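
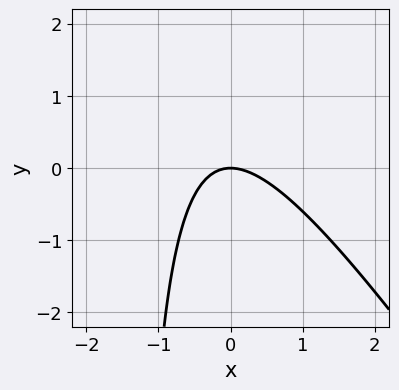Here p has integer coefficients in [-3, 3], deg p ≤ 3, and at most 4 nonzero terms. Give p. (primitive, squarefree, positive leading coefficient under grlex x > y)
(a) Degree: no degree-1 curve has this shape, so deg p = 2.
(b) Observable constraints: it crosses the x-axis at the gridline x = 0; it crosses the y-axis at the gridline y = 0.
(c) Matching integer coefficients to the picture gives p.

3*x^2 + 2*x*y + 3*y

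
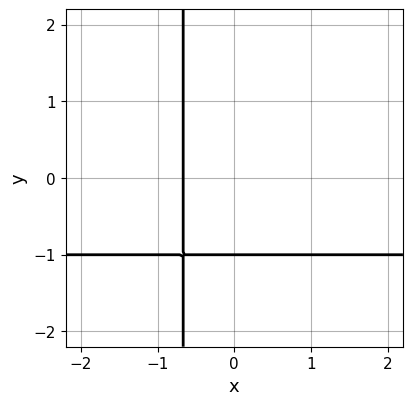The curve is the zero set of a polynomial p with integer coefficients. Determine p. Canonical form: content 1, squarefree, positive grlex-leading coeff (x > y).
3*x*y + 3*x + 2*y + 2

(a) Degree: no degree-1 curve has this shape, so deg p = 2.
(b) Checking where it meets the axes: one y-axis crossing is at y = -1.
(c) The integer polynomial consistent with all of this is the stated p.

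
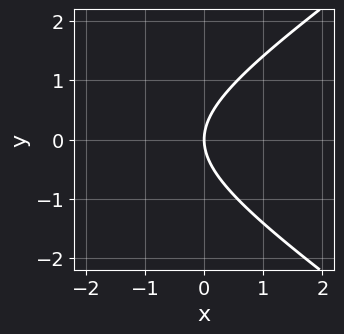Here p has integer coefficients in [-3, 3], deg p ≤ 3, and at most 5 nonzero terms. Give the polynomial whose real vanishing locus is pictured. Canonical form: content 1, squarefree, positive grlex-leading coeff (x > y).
(a) Degree: no degree-1 curve has this shape, so deg p = 2.
(b) Symmetries: mirror symmetry y ↦ −y ⇒ only even powers of y.
(c) Checking where it meets the axes: it crosses the x-axis at the gridline x = 0; it meets the y-axis at y = 0 (among the integer gridlines).
(d) The integer polynomial consistent with all of this is the stated p.

x^2 - 2*y^2 + 3*x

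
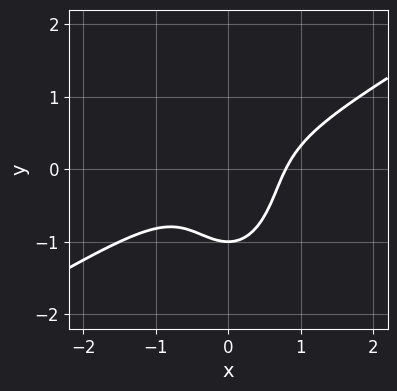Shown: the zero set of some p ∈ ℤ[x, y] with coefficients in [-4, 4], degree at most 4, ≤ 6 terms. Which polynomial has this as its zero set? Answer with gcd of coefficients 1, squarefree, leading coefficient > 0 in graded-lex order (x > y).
2*x^3 - 3*x^2*y - y^3 - 1

1. The degree is 3 — the shape is more complex than any degree-2 curve.
2. Reading off the gridlines: it crosses the y-axis at the gridline y = -1.
3. Assembling these constraints gives the stated polynomial.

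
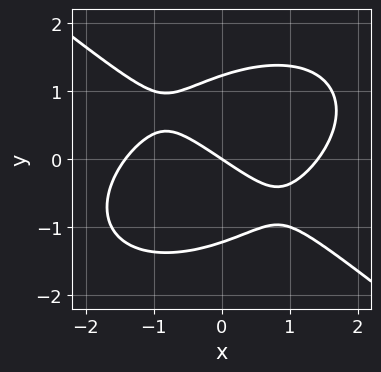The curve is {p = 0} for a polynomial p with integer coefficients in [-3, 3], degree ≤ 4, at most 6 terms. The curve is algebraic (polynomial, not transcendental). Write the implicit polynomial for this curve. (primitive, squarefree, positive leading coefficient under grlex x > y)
(a) The degree is 3 — a generic line meets the curve in up to 3 points.
(b) Reading off the gridlines: it crosses the y-axis at the gridline y = 0; one x-axis crossing is at x = 0.
(c) Putting this together gives p.

x^3 + 2*y^3 - 2*x - 3*y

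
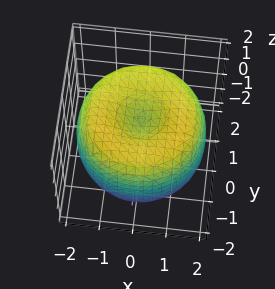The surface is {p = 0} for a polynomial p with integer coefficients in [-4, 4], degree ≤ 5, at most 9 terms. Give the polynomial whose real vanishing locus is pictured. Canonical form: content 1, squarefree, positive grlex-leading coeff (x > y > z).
x^4 + 2*x^2*y^2 + y^4 - 3*x^2 - 3*y^2 + 2*z^2 - 2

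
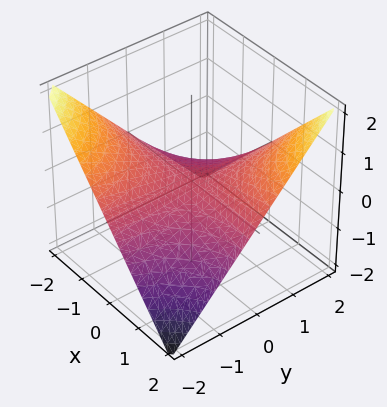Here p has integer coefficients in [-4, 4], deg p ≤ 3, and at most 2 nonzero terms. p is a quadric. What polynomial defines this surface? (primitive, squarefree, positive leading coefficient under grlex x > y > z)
x*y - 2*z

(a) The degree is 2 — a saddle surface; a quadric.
(b) From the visible intercepts: it crosses the z-axis at the gridline z = 0; the visible y-axis segment lies entirely on the surface; every point of the x-axis in the box is on the surface.
(c) Together with the visible shape, these determine p as stated.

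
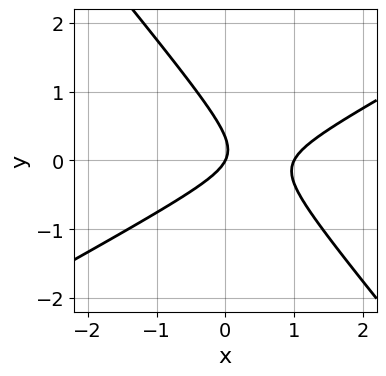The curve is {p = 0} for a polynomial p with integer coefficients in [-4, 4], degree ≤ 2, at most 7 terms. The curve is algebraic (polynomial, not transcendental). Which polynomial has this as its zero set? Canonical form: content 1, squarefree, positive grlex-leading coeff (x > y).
2*x^2 - 2*x*y - 3*y^2 - 2*x + y

First, deg p = 2. The shape is more complex than any degree-1 curve.
Next, from the axis intercepts and sections: one y-axis crossing is at y = 0; among the integer gridlines, it crosses the x-axis at x ∈ {0, 1}.
Finally, solving for integer coefficients yields p as stated.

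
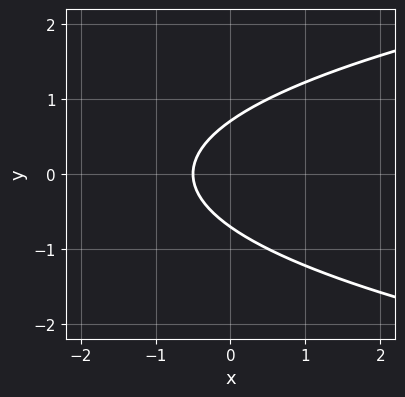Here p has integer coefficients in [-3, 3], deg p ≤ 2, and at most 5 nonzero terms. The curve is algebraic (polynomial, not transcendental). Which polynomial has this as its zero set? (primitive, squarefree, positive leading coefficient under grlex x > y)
deg p = 2. The shape is more complex than any degree-1 curve.
Symmetries: the y ↦ −y reflection is a symmetry, so y appears only in even powers.
Putting this together gives p.

2*y^2 - 2*x - 1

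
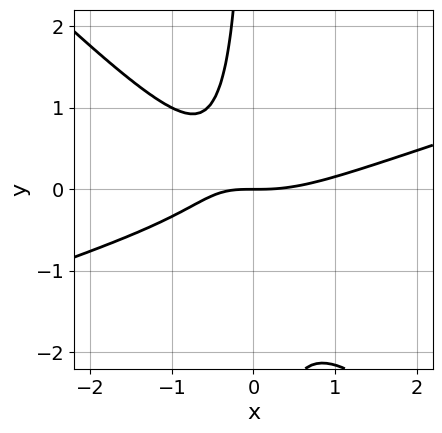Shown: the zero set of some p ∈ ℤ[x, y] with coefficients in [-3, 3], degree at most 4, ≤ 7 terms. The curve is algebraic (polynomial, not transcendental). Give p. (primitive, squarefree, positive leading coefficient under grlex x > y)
deg p = 3. No degree-2 curve has this shape.
Checking where it meets the axes: one y-axis crossing is at y = 0; it meets the x-axis at x = 0 (among the integer gridlines).
Fitting integer coefficients to these (and the overall shape) gives p.

x^3 - 2*x^2*y - 3*x*y^2 - 2*x*y - 2*y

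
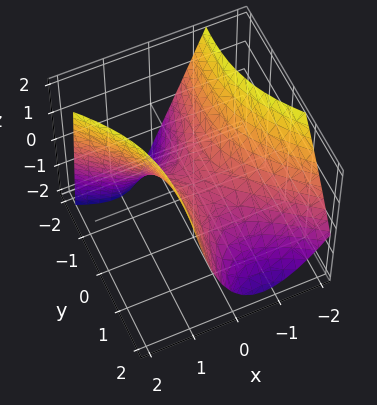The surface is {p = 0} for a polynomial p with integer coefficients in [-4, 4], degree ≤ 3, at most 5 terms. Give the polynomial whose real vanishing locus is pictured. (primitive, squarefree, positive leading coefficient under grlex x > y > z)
3*x^2 + 3*x*y + x*z - y^2 - 3*z

1. The degree is 2 — no degree-1 surface has this shape.
2. Observable constraints: it crosses the z-axis at the gridline z = 0; it crosses the x-axis at the gridline x = 0; one y-axis crossing is at y = 0.
3. Putting this together gives p.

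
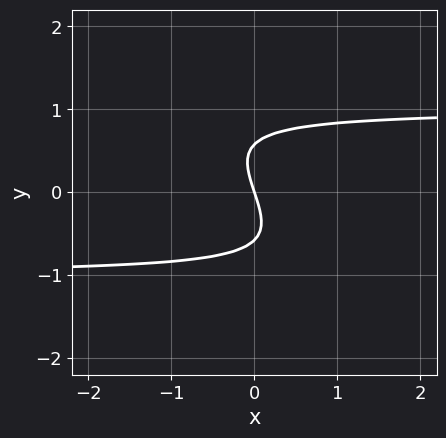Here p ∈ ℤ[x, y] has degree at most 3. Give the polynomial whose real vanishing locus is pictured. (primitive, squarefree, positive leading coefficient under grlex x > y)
3*x*y^2 + 3*y^3 - 3*x - y

1. deg p = 3.
2. Observable constraints: it crosses the y-axis at the gridline y = 0; it meets the x-axis at x = 0 (among the integer gridlines).
3. Putting this together gives p.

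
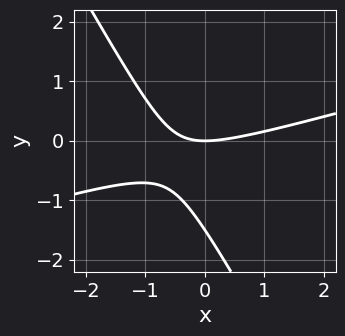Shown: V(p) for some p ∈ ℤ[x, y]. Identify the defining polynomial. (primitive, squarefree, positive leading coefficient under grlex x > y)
x^2 - 3*x*y - 2*y^2 - 3*y

Degree: the shape is more complex than any degree-1 curve, so deg p = 2.
Observable constraints: one x-axis crossing is at x = 0; one y-axis crossing is at y = 0.
These observations pin down the coefficients.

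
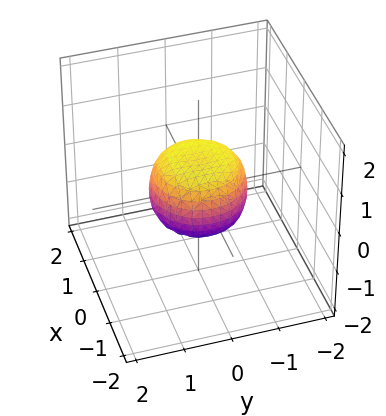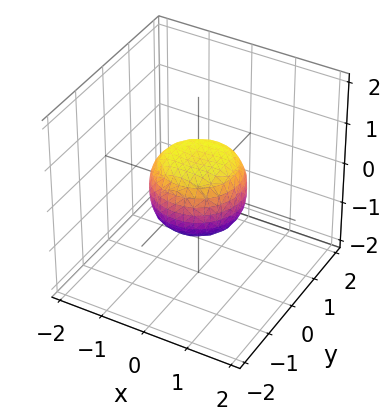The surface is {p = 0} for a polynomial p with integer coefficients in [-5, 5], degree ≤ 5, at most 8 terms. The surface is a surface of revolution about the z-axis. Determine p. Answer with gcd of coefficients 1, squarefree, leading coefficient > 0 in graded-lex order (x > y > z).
2*x^4 + 4*x^2*y^2 + 2*y^4 - x^2 - y^2 + 2*z^2 - 1

The degree is 4 — the shape is more complex than any degree-3 surface.
Symmetries: rotational symmetry about the z-axis ⇒ p depends on x, y only through x² + y².
From the axis intercepts and sections: a circular section at z = 0 has radius exactly 1; among the integer gridlines, it crosses the y-axis at y ∈ {-1, 1}; among the integer gridlines, it crosses the x-axis at x ∈ {-1, 1}.
Solving for integer coefficients yields p as stated.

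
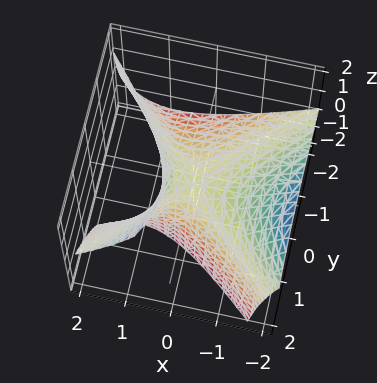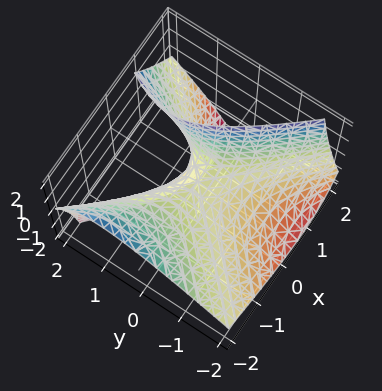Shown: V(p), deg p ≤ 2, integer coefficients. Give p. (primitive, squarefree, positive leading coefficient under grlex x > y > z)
Degree: the shape is more complex than any degree-1 surface, so deg p = 2.
Checking where it meets the axes: it crosses the x-axis at the gridline x = 0; it crosses the y-axis at the gridline y = 0; one z-axis crossing is at z = 0.
Together with the visible shape, these determine p as stated.

x^2 + x*z - y^2 + y*z - z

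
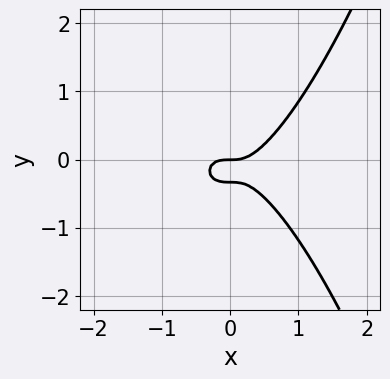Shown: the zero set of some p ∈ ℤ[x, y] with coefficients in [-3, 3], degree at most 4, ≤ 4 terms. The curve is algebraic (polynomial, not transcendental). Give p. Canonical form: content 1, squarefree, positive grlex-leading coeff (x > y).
1. The degree is 3 — the shape is more complex than any degree-2 curve.
2. From the axis intercepts and sections: one x-axis crossing is at x = 0; it meets the y-axis at y = 0 (among the integer gridlines).
3. Together with the visible shape, these determine p as stated.

3*x^3 - 3*y^2 - y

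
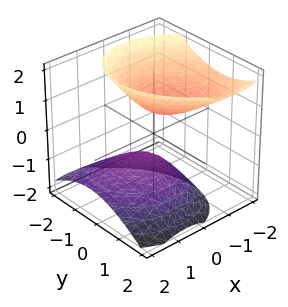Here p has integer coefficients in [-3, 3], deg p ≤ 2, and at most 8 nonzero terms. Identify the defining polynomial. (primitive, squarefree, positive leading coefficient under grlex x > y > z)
(a) There are 2 components.
(b) Degree: no degree-1 surface has this shape, so deg p = 2.
(c) From the axis intercepts and sections: the surface avoids every integer x-axis point in the box; the surface avoids every integer y-axis point in the box.
(d) Assembling these constraints gives the stated polynomial.

2*x^2 + x*y + 2*x*z + 2*y^2 - 2*z^2 + 1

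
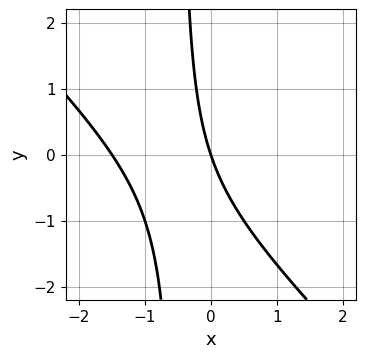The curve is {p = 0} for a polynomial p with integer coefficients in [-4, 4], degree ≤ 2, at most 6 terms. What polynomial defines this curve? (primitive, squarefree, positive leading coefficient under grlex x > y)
Degree: no degree-1 curve has this shape, so deg p = 2.
From the visible intercepts: it crosses the y-axis at the gridline y = 0; it crosses the x-axis at the gridline x = 0.
Solving for integer coefficients yields p as stated.

2*x^2 + 2*x*y + 3*x + y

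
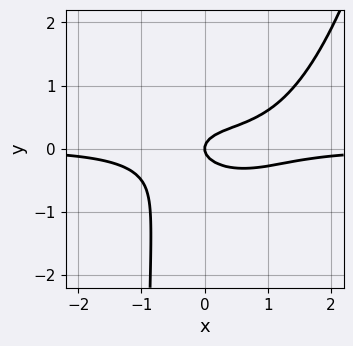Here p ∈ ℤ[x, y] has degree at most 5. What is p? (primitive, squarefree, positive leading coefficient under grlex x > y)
The degree is 4 — a generic line meets the curve in up to 4 points.
Checking where it meets the axes: one y-axis crossing is at y = 0; one x-axis crossing is at x = 0.
Solving for integer coefficients yields p as stated.

2*x^3*y - 3*x*y^2 - 3*y^2 + x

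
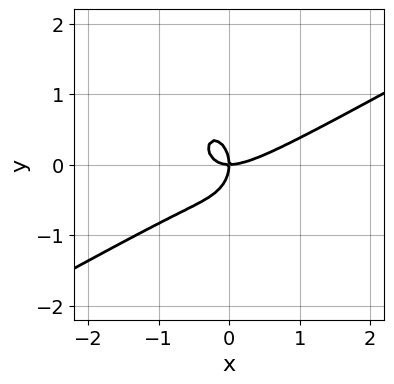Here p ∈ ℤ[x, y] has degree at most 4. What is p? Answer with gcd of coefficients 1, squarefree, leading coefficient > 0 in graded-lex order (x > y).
2*x^3 - 3*x^2*y - 2*y^3 - 2*x*y

(a) The degree is 3 — the shape is more complex than any degree-2 curve.
(b) Observable constraints: it meets the x-axis at x = 0 (among the integer gridlines); it crosses the y-axis at the gridline y = 0.
(c) These observations pin down the coefficients.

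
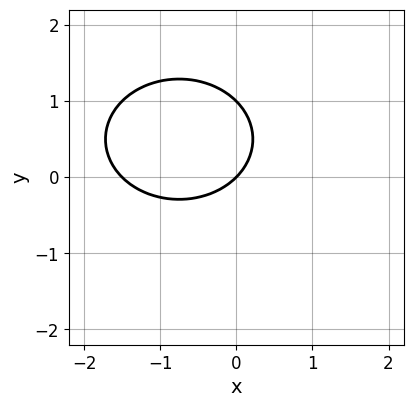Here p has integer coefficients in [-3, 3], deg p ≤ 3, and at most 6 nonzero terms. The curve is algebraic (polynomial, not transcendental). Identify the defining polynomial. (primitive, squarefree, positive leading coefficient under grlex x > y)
2*x^2 + 3*y^2 + 3*x - 3*y

First, degree: a generic line meets the curve in up to 2 points, so deg p = 2.
Next, checking where it meets the axes: among the integer gridlines, it crosses the y-axis at y ∈ {0, 1}; one x-axis crossing is at x = 0.
Finally, the integer polynomial consistent with all of this is the stated p.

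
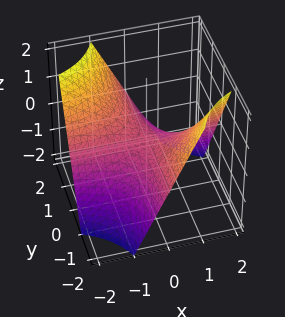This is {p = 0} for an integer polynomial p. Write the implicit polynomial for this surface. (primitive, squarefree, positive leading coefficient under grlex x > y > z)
deg p = 2. A hyperbolic paraboloid; a quadric.
Against the integer gridlines: it crosses the z-axis at the gridline z = 0; the visible y-axis segment lies entirely on the surface; the visible x-axis segment lies entirely on the surface.
Putting this together gives p.

x*y + z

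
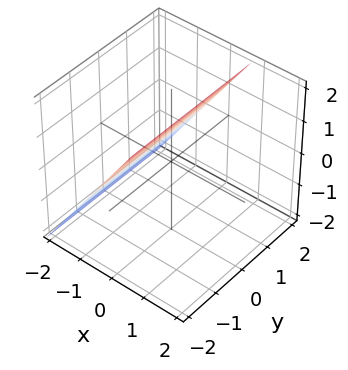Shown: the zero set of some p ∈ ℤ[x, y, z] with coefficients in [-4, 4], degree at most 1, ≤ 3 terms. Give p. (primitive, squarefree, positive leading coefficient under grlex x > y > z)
Degree: every cross-section is a straight line — this is a plane, so deg p = 1.
Against the integer gridlines: it meets the z-axis at z = 1 (among the integer gridlines); it misses every integer gridline on the y-axis.
Assembling these constraints gives the stated polynomial.

3*x - 2*z + 2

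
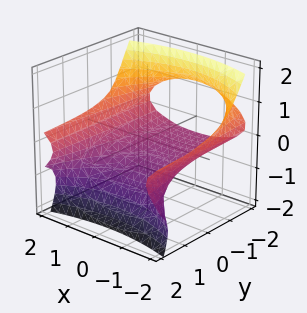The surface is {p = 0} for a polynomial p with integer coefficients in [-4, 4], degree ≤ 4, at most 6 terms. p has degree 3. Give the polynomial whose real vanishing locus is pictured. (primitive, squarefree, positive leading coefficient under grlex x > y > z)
Degree: the shape is more complex than any degree-2 surface, so deg p = 3.
Checking where it meets the axes: no y-intercept at any integer in the box.
The integer polynomial consistent with all of this is the stated p.

3*y*z^2 + 2*z^3 - x^2 + 2*z + 3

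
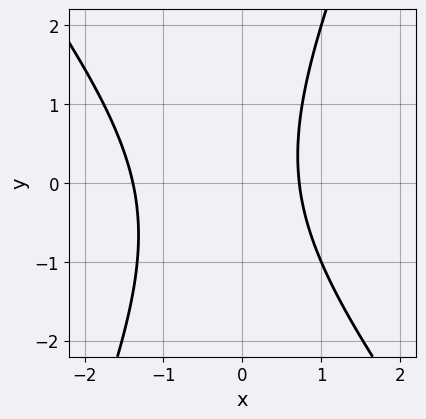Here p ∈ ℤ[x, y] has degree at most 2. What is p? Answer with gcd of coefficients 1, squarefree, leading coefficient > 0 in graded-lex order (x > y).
1. deg p = 2. No degree-1 curve has this shape.
2. Reading off the gridlines: the curve avoids every integer y-axis point in the box.
3. Assembling these constraints gives the stated polynomial.

3*x^2 + x*y - y^2 + 2*x - 3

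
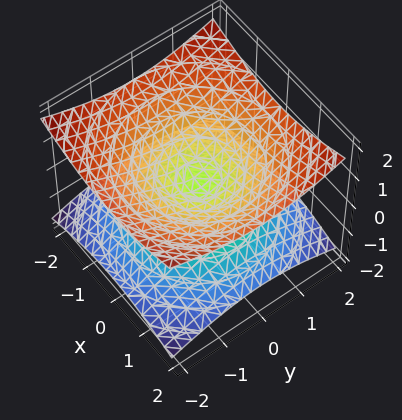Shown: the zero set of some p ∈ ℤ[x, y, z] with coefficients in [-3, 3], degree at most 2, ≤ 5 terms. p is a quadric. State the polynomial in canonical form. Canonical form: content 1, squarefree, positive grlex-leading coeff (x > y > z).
(a) deg p = 2.
(b) By symmetry, the z-axis is an axis of rotation, so x and y enter only as x² + y²; mirror symmetry z ↦ −z ⇒ only even powers of z.
(c) From the visible intercepts: a circular section at z = 1 has radius between 1 and 2; one y-axis crossing is at y = 0; one z-axis crossing is at z = 0.
(d) The integer polynomial consistent with all of this is the stated p.

x^2 + y^2 - 3*z^2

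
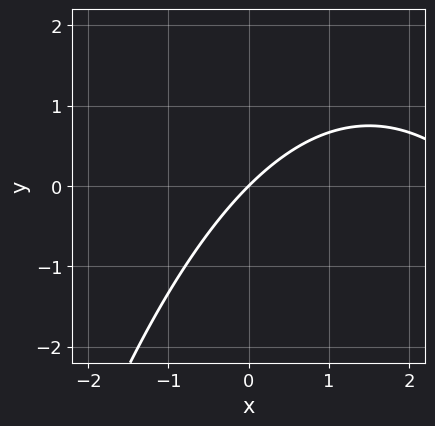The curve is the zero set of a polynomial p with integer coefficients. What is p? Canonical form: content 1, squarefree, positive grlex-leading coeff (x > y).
1. Degree: the shape is more complex than any degree-1 curve, so deg p = 2.
2. Reading off the gridlines: one x-axis crossing is at x = 0; it crosses the y-axis at the gridline y = 0.
3. Solving for integer coefficients yields p as stated.

x^2 - 3*x + 3*y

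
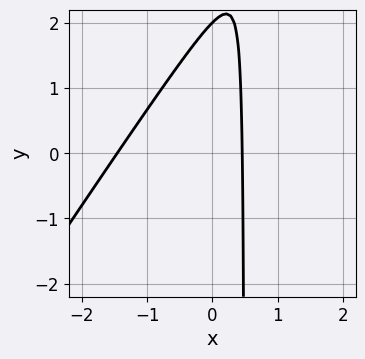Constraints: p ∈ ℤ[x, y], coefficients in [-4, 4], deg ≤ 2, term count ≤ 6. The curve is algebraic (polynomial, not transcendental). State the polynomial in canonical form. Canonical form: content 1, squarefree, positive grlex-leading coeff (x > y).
First, deg p = 2. The shape is more complex than any degree-1 curve.
Next, against the integer gridlines: it crosses the y-axis at the gridline y = 2.
Finally, the integer polynomial consistent with all of this is the stated p.

3*x^2 - 2*x*y + 3*x + y - 2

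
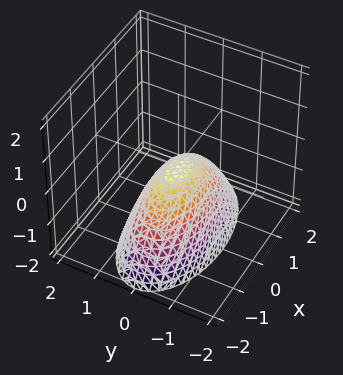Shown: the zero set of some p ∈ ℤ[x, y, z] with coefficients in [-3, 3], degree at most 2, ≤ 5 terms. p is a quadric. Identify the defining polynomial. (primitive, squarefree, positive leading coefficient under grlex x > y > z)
(a) The degree is 2 — a single bowl opening along one axis; a quadric.
(b) Symmetries: mirror symmetry y ↦ −y ⇒ only even powers of y; the x ↦ −x reflection is a symmetry, so x appears only in even powers.
(c) Against the integer gridlines: it meets the x-axis at x = 0 (among the integer gridlines); it meets the z-axis at z = 0 (among the integer gridlines).
(d) The integer polynomial consistent with all of this is the stated p.

x^2 + 3*y^2 + 2*z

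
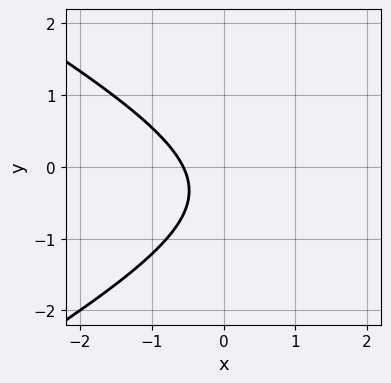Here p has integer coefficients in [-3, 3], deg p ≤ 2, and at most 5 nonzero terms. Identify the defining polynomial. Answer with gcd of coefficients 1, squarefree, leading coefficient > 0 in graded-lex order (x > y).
x^2 - 3*y^2 - 3*x - 2*y - 2

1. Degree: a generic line meets the curve in up to 2 points, so deg p = 2.
2. Checking where it meets the axes: the curve avoids every integer y-axis point in the box.
3. Putting this together gives p.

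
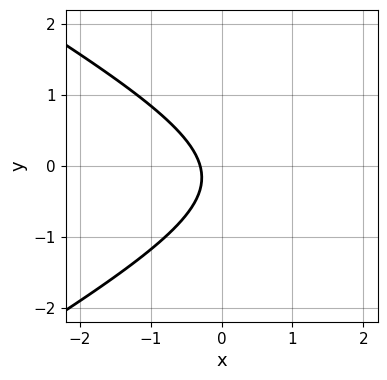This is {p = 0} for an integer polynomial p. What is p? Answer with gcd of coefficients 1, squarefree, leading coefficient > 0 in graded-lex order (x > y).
The degree is 2 — the shape is more complex than any degree-1 curve.
From the visible intercepts: the curve avoids every integer y-axis point in the box.
These observations pin down the coefficients.

x^2 - 3*y^2 - 3*x - y - 1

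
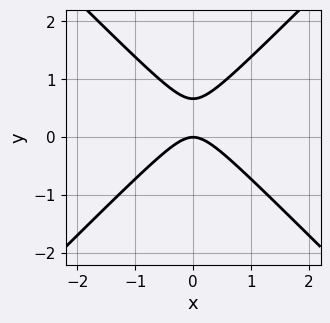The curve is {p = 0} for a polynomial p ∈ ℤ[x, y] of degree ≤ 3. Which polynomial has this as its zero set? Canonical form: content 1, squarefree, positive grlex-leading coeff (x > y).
1. deg p = 2. A generic line meets the curve in up to 2 points.
2. Symmetries: mirror symmetry x ↦ −x ⇒ only even powers of x.
3. Checking where it meets the axes: it crosses the x-axis at the gridline x = 0; it crosses the y-axis at the gridline y = 0.
4. Fitting integer coefficients to these (and the overall shape) gives p.

3*x^2 - 3*y^2 + 2*y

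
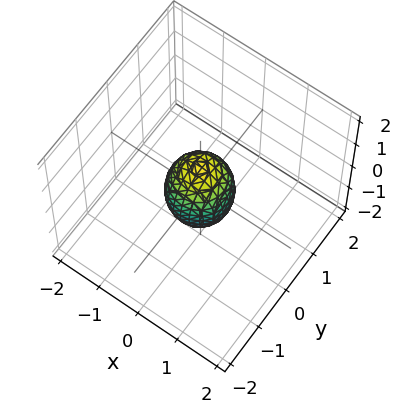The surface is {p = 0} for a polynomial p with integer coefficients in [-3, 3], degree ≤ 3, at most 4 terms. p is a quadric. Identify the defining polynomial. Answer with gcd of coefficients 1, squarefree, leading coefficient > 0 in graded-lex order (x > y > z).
2*x^2 + 2*y^2 + z^2 - 1

deg p = 2. A closed, bounded, convex surface; a quadric.
Symmetries: mirror symmetry z ↦ −z ⇒ only even powers of z; rotational symmetry about the z-axis ⇒ p depends on x, y only through x² + y².
Checking where it meets the axes: a circular section at z = 0 has radius between 0 and 1; among the integer gridlines, it crosses the z-axis at z ∈ {-1, 1}.
Matching integer coefficients to the picture gives p.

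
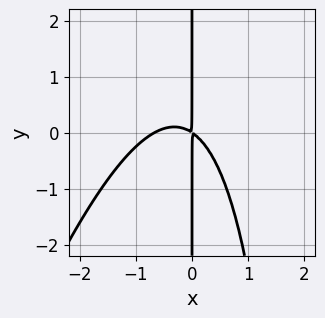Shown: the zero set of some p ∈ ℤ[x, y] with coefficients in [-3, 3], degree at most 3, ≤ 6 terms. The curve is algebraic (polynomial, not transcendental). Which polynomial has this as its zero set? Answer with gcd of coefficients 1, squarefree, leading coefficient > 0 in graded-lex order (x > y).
deg p = 3.
Reading off the gridlines: the visible y-axis segment lies entirely on the curve.
Matching integer coefficients to the picture gives p.

3*x^3 - x^2*y + 2*x^2 + 3*x*y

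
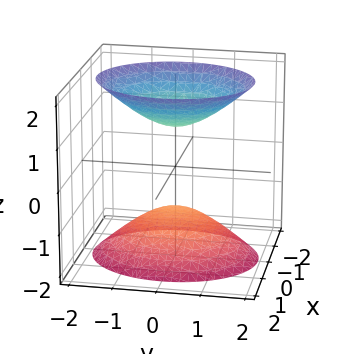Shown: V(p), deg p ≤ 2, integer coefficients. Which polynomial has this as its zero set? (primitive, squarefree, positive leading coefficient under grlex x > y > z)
3*x^2 + 2*y^2 - 2*z^2 + 2

1. There are 2 components. They look like related sheets of one shape, so recover p as a whole.
2. Degree: two separate bowl-shaped sheets opening away from each other; a quadric, so deg p = 2.
3. Symmetries: it's symmetric under z → −z, forcing even powers of z; the x ↦ −x reflection is a symmetry, so x appears only in even powers; it's symmetric under y → −y, forcing even powers of y.
4. From the axis intercepts and sections: the z-axis gridline crossings are at z ∈ {-1, 1}; the surface avoids every integer y-axis point in the box; the surface avoids every integer x-axis point in the box.
5. Together with the visible shape, these determine p as stated.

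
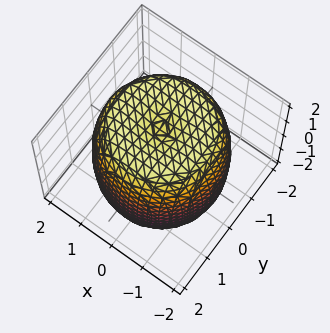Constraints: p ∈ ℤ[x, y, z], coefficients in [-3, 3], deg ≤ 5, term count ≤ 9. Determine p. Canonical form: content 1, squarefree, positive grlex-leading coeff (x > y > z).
Degree: the shape is more complex than any degree-3 surface, so deg p = 4.
By symmetry, the surface is invariant under rotation about z: p = q(x² + y², z).
Reading off the gridlines: a circular section at z = 1 has radius between 1 and 2.
Solving for integer coefficients yields p as stated.

x^4 + 2*x^2*y^2 + y^4 - 2*x^2 - 2*y^2 + z^2 - 3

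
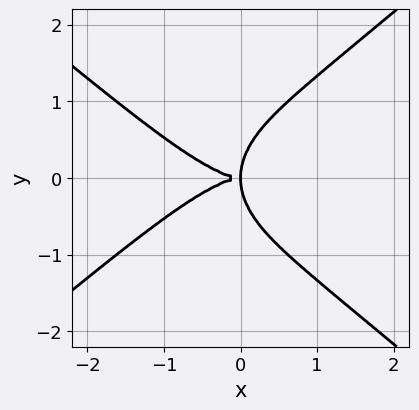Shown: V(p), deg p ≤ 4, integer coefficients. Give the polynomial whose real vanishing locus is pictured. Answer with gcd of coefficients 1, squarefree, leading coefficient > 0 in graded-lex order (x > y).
(a) The degree is 4 — a generic line meets the curve in up to 4 points.
(b) Symmetries: it's symmetric under y → −y, forcing even powers of y.
(c) Against the integer gridlines: one x-axis crossing is at x = 0; it crosses the y-axis at the gridline y = 0.
(d) The integer polynomial consistent with all of this is the stated p.

x^4 - 2*y^4 + 3*x*y^2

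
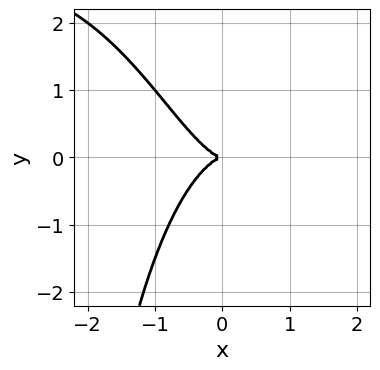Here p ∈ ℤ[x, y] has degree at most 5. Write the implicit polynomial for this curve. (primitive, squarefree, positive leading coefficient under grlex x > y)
x^3*y - 3*x^3 - 2*y^2

deg p = 4. The shape is more complex than any degree-3 curve.
Checking where it meets the axes: it meets the x-axis at x = 0 (among the integer gridlines); it meets the y-axis at y = 0 (among the integer gridlines).
Assembling these constraints gives the stated polynomial.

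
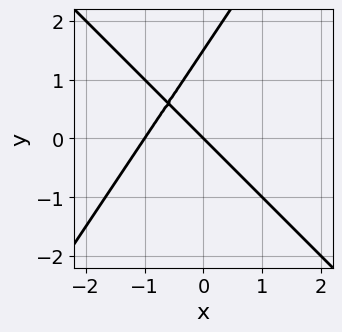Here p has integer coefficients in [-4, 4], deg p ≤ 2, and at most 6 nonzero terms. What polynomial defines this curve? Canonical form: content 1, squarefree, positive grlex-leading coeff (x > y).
3*x^2 + x*y - 2*y^2 + 3*x + 3*y

Degree: a generic line meets the curve in up to 2 points, so deg p = 2.
Against the integer gridlines: the x-axis gridline crossings are at x ∈ {-1, 0}; it meets the y-axis at y = 0 (among the integer gridlines).
Fitting integer coefficients to these (and the overall shape) gives p.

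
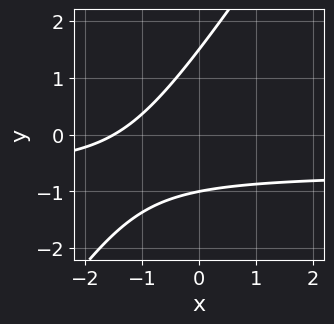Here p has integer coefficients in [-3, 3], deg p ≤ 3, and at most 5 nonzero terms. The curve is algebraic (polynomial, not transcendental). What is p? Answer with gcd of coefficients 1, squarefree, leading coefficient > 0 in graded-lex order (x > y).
3*x*y - 2*y^2 + 2*x + y + 3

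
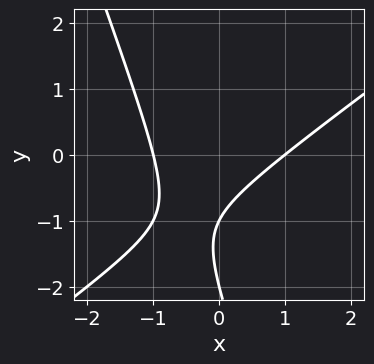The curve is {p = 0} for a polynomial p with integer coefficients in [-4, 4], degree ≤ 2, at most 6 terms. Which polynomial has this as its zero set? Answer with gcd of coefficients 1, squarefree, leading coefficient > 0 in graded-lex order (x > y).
2*x^2 - 2*x*y - y^2 - 3*y - 2

1. Degree: the shape is more complex than any degree-1 curve, so deg p = 2.
2. From the visible intercepts: the x-axis gridline crossings are at x ∈ {-1, 1}; the y-axis gridline crossings are at y ∈ {-2, -1}.
3. Assembling these constraints gives the stated polynomial.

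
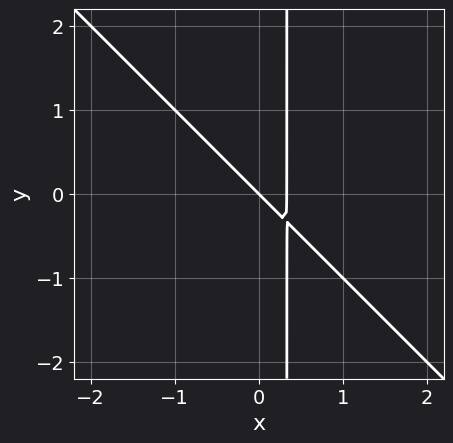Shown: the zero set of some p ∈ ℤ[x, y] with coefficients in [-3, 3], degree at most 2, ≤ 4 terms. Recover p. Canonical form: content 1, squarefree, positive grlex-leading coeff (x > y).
3*x^2 + 3*x*y - x - y

The degree is 2 — no degree-1 curve has this shape.
From the visible intercepts: it crosses the x-axis at the gridline x = 0; it crosses the y-axis at the gridline y = 0.
Together with the visible shape, these determine p as stated.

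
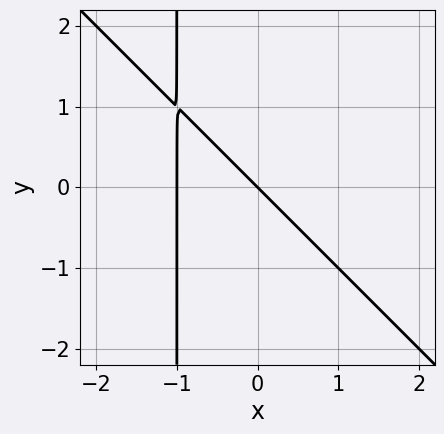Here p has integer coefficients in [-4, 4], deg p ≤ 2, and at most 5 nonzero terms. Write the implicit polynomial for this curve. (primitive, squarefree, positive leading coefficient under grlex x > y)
x^2 + x*y + x + y

deg p = 2. No degree-1 curve has this shape.
From the axis intercepts and sections: it meets the y-axis at y = 0 (among the integer gridlines); among the integer gridlines, it crosses the x-axis at x ∈ {-1, 0}.
Matching integer coefficients to the picture gives p.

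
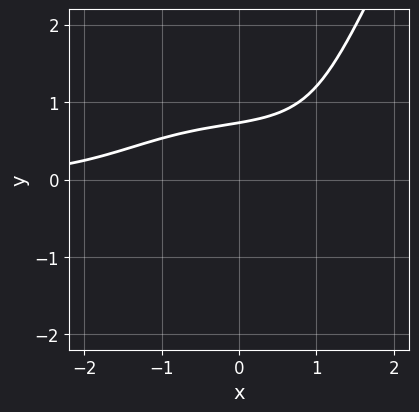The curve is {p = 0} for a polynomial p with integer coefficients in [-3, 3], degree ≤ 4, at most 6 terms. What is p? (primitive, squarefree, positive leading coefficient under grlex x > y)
x^3*y + 2*x*y^2 - 2*y^3 - 3*y + 3

First, the degree is 4 — a generic line meets the curve in up to 4 points.
Then, against the integer gridlines: no x-intercept at any integer in the box.
Finally, fitting integer coefficients to these (and the overall shape) gives p.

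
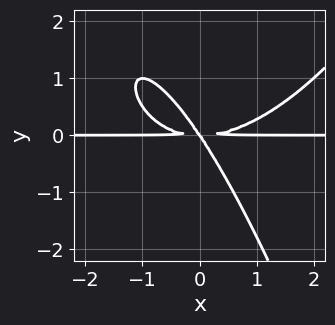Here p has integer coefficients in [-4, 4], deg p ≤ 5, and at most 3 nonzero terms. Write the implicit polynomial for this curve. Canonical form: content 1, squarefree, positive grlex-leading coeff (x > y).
First, the degree is 4 — the shape is more complex than any degree-3 curve.
Next, observable constraints: it meets the y-axis at y = 0 (among the integer gridlines); every point of the x-axis in the box is on the curve.
Finally, together with the visible shape, these determine p as stated.

x^3*y - 3*x*y^2 - 2*y^3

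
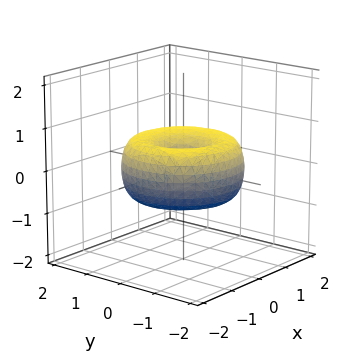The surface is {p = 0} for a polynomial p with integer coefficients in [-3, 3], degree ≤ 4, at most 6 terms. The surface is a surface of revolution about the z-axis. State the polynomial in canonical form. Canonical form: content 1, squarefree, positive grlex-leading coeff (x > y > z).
x^4 + 2*x^2*y^2 + y^4 - 2*x^2 - 2*y^2 + 2*z^2

(a) deg p = 4.
(b) Symmetries: every cross-section ⟂ z is a circle, so x, y appear only via x² + y².
(c) From the visible intercepts: a circular section at z = 0 has radius between 1 and 2; it meets the y-axis at y = 0 (among the integer gridlines); one x-axis crossing is at x = 0.
(d) Together with the visible shape, these determine p as stated.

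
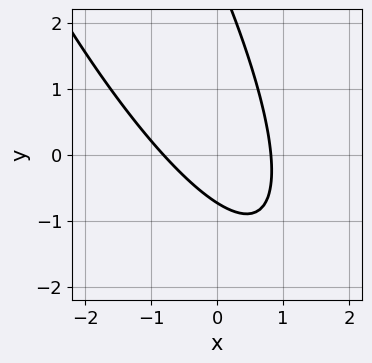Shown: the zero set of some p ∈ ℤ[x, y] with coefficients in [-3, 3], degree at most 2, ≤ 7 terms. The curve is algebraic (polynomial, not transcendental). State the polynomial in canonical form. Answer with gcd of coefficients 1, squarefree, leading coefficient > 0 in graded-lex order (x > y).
(a) deg p = 2.
(b) Putting this together gives p.

3*x^2 + 3*x*y + y^2 - 2*y - 2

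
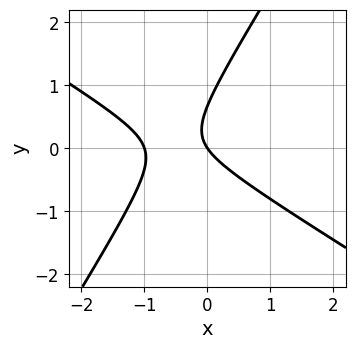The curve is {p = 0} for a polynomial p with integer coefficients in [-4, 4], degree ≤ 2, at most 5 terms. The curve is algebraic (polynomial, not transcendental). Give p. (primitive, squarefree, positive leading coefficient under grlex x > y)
3*x^2 + 3*x*y - 3*y^2 + 3*x + 2*y

1. Degree: a generic line meets the curve in up to 2 points, so deg p = 2.
2. Against the integer gridlines: the x-axis gridline crossings are at x ∈ {-1, 0}; one y-axis crossing is at y = 0.
3. These observations pin down the coefficients.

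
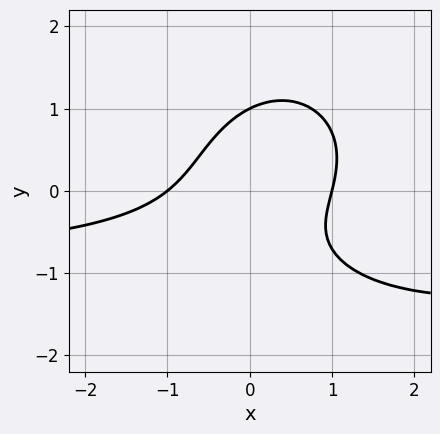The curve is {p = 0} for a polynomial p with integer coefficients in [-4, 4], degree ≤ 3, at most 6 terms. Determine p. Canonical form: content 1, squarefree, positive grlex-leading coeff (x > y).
1. deg p = 3. The shape is more complex than any degree-2 curve.
2. From the visible intercepts: the x-axis gridline crossings are at x ∈ {-1, 1}; it crosses the y-axis at the gridline y = 1.
3. Matching integer coefficients to the picture gives p.

2*x^2*y + 2*y^3 + 2*x^2 - 3*x*y - 2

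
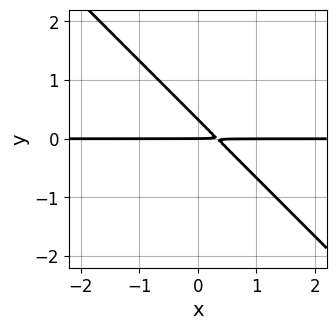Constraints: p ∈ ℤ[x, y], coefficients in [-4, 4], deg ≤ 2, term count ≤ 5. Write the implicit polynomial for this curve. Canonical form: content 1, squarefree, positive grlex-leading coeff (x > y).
3*x*y + 3*y^2 - y

(a) Degree: no degree-1 curve has this shape, so deg p = 2.
(b) Checking where it meets the axes: the visible x-axis segment lies entirely on the curve; one y-axis crossing is at y = 0.
(c) Putting this together gives p.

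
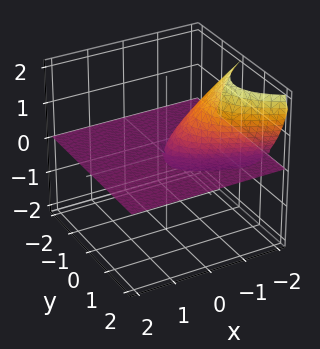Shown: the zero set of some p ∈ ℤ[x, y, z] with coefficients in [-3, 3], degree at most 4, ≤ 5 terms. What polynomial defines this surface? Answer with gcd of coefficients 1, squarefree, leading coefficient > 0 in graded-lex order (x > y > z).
x*z^2 + 3*y^2*z - 3*y*z^2 + 2*z^3 + 2*x*z

1. deg p = 3.
2. Reading off the gridlines: it crosses the z-axis at the gridline z = 0; the visible x-axis segment lies entirely on the surface; the visible y-axis segment lies entirely on the surface.
3. These observations pin down the coefficients.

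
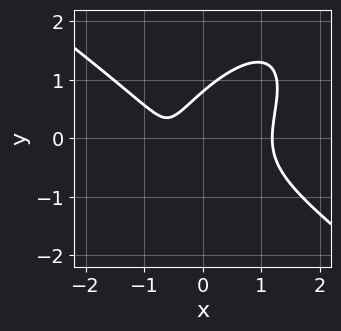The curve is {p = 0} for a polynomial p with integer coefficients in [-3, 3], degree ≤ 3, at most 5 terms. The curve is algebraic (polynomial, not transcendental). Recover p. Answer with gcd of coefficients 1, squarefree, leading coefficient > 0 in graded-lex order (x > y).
2*x^3 - 2*x*y^2 + 2*y^3 - 2*x - 1

(a) The degree is 3 — the shape is more complex than any degree-2 curve.
(b) Solving for integer coefficients yields p as stated.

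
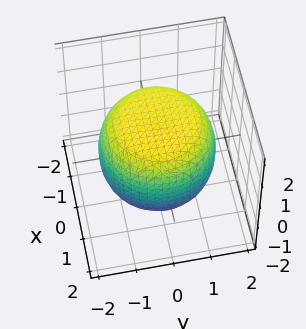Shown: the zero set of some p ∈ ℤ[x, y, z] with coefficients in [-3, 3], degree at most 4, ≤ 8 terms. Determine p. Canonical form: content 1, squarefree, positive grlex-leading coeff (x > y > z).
(a) Degree: no degree-3 surface has this shape, so deg p = 4.
(b) Symmetry: the z-axis is an axis of rotation, so x and y enter only as x² + y².
(c) Checking where it meets the axes: a circular section at z = 1 has radius between 1 and 2.
(d) Together with the visible shape, these determine p as stated.

x^4 + 2*x^2*y^2 + y^4 - x^2 - y^2 + 2*z^2 - 3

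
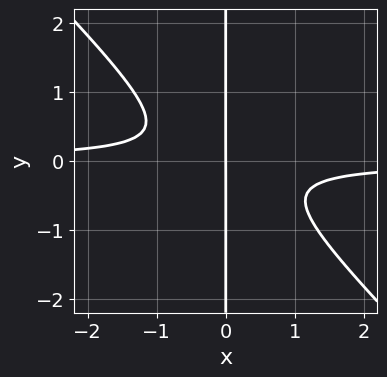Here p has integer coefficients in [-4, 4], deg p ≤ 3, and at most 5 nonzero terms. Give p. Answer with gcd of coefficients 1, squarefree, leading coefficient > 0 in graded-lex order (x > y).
3*x^2*y + 3*x*y^2 + x

The degree is 3 — no degree-2 curve has this shape.
Against the integer gridlines: every point of the y-axis in the box is on the curve; it crosses the x-axis at the gridline x = 0.
Putting this together gives p.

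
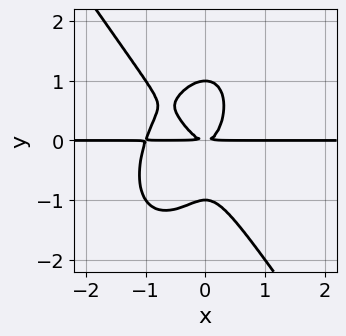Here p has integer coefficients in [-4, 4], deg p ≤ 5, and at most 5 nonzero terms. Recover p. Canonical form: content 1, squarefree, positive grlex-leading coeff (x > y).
3*x^3*y + y^4 + 3*x^2*y - y^2

First, degree: no degree-3 curve has this shape, so deg p = 4.
Then, reading off the gridlines: every point of the x-axis in the box is on the curve; the y-axis gridline crossings are at y ∈ {-1, 1}.
Finally, fitting integer coefficients to these (and the overall shape) gives p.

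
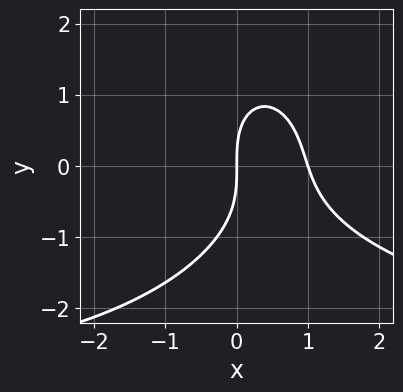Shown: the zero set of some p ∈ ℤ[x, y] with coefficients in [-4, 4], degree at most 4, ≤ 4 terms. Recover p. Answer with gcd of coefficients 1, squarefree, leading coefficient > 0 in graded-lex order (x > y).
x^2*y + y^3 + 3*x^2 - 3*x

First, the degree is 3 — no degree-2 curve has this shape.
Then, checking where it meets the axes: among the integer gridlines, it crosses the x-axis at x ∈ {0, 1}; one y-axis crossing is at y = 0.
Finally, putting this together gives p.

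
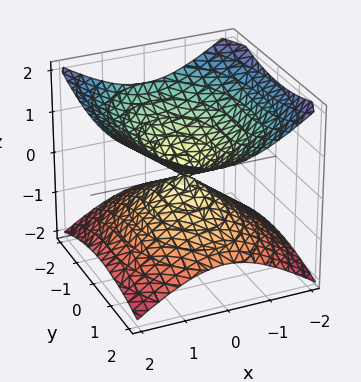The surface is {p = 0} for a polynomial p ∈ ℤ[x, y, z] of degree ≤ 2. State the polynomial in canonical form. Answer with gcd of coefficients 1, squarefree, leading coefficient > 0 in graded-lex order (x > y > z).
Degree: two nappes meeting at a single point; a quadric, so deg p = 2.
Symmetries: mirror symmetry z ↦ −z ⇒ only even powers of z; mirror symmetry y ↦ −y ⇒ only even powers of y; the x ↦ −x reflection is a symmetry, so x appears only in even powers.
Checking where it meets the axes: it crosses the y-axis at the gridline y = 0; one x-axis crossing is at x = 0; one z-axis crossing is at z = 0.
Matching integer coefficients to the picture gives p.

2*x^2 + y^2 - 3*z^2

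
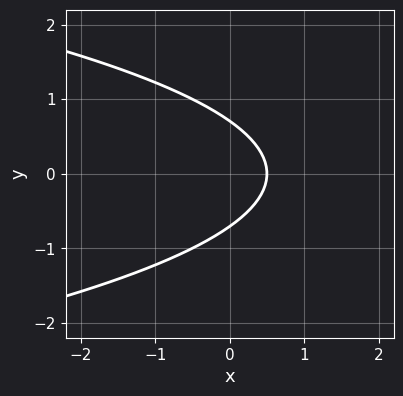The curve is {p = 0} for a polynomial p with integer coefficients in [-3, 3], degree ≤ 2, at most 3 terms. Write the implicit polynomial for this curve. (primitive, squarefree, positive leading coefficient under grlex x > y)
2*y^2 + 2*x - 1

deg p = 2.
Symmetries: the y ↦ −y reflection is a symmetry, so y appears only in even powers.
Matching integer coefficients to the picture gives p.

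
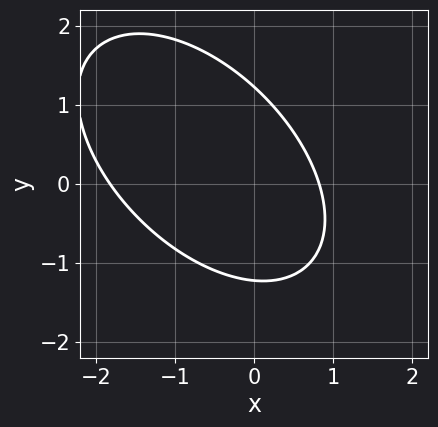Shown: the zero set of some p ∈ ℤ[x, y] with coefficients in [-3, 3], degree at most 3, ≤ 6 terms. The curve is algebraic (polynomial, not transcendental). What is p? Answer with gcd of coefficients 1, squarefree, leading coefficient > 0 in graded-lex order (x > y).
deg p = 2.
Putting this together gives p.

2*x^2 + 2*x*y + 2*y^2 + 2*x - 3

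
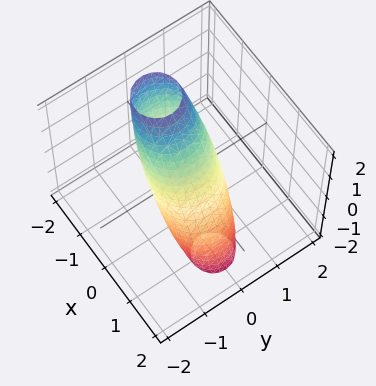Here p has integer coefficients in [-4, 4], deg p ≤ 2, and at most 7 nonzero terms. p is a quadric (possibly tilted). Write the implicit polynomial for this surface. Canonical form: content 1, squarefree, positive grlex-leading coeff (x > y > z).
1. Degree: no degree-1 surface has this shape, so deg p = 2.
2. The integer polynomial consistent with all of this is the stated p.

3*x^2 + 3*x*z + 3*y^2 + z^2 - 2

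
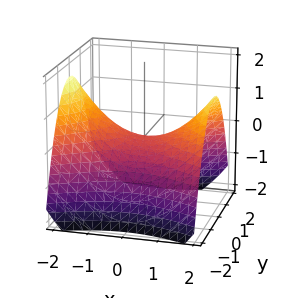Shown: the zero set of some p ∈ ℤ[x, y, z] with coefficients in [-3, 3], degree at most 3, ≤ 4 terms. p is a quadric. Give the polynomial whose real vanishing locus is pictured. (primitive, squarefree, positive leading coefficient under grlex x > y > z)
x^2 - 2*y^2 - 3*z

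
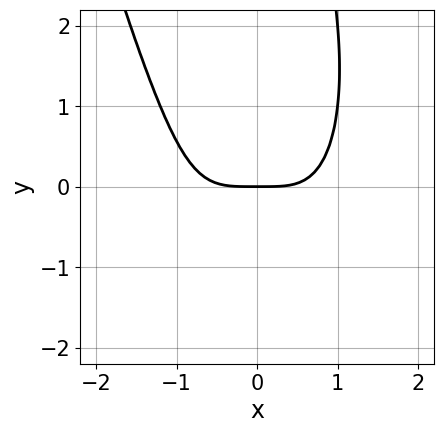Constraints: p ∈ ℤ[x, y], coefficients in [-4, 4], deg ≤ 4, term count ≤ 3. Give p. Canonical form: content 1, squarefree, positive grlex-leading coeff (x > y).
2*x^4 + x*y^2 - 3*y

First, the degree is 4 — no degree-3 curve has this shape.
Then, from the visible intercepts: it meets the x-axis at x = 0 (among the integer gridlines); it meets the y-axis at y = 0 (among the integer gridlines).
Finally, together with the visible shape, these determine p as stated.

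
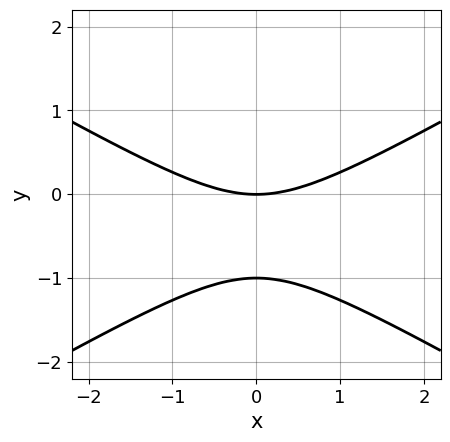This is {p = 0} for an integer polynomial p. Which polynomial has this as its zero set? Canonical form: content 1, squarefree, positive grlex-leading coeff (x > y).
x^2 - 3*y^2 - 3*y

First, the degree is 2 — no degree-1 curve has this shape.
Next, symmetries: the x ↦ −x reflection is a symmetry, so x appears only in even powers.
Next, from the axis intercepts and sections: the y-axis gridline crossings are at y ∈ {-1, 0}; it meets the x-axis at x = 0 (among the integer gridlines).
Finally, assembling these constraints gives the stated polynomial.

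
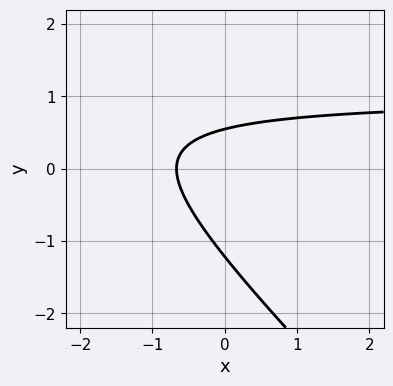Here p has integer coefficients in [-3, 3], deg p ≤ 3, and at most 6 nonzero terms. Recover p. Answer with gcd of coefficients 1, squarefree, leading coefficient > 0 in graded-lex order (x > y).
3*x*y + 3*y^2 - 3*x + 2*y - 2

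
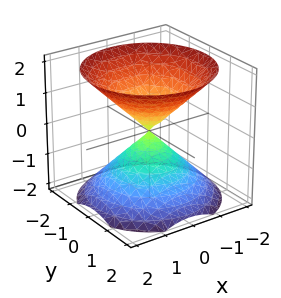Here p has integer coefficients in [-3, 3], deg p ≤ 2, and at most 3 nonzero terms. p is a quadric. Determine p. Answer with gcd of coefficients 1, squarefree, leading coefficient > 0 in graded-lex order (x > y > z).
x^2 + y^2 - z^2

(a) I count 2 distinct pieces. They look like related sheets of one shape, so recover p as a whole.
(b) The degree is 2 — two nappes meeting at a single point; a quadric.
(c) Symmetry: the surface is invariant under rotation about z: p = q(x² + y², z); mirror symmetry z ↦ −z ⇒ only even powers of z.
(d) From the axis intercepts and sections: it crosses the z-axis at the gridline z = 0; one y-axis crossing is at y = 0; it crosses the x-axis at the gridline x = 0.
(e) Assembling these constraints gives the stated polynomial.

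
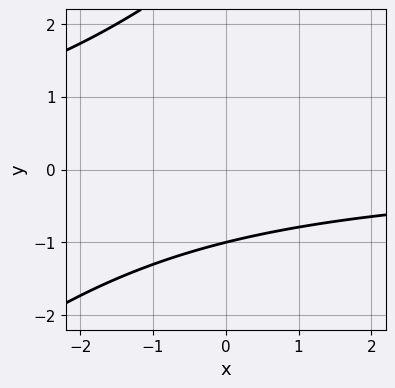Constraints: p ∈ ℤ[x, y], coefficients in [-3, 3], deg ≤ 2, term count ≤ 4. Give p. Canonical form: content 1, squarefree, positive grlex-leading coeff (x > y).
x*y - y^2 + 2*y + 3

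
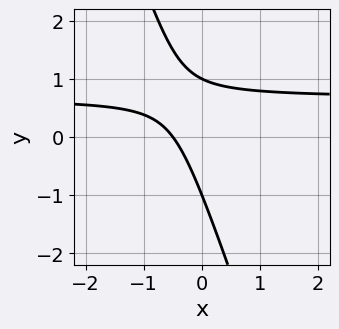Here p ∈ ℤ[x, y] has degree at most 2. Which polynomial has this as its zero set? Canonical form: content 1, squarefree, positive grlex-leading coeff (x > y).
(a) deg p = 2. A generic line meets the curve in up to 2 points.
(b) Checking where it meets the axes: the y-axis gridline crossings are at y ∈ {-1, 1}.
(c) Fitting integer coefficients to these (and the overall shape) gives p.

3*x*y + y^2 - 2*x - 1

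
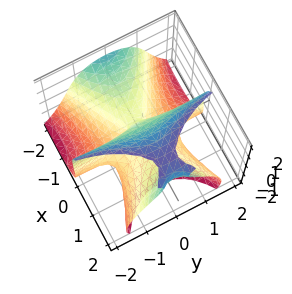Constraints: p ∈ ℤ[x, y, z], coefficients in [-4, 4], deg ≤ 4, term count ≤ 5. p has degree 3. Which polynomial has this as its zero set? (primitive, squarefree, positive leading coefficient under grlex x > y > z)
x^3 - 3*x*y^2 + z^3 - 3*x*z - z

The degree is 3 — no degree-2 surface has this shape.
Observable constraints: it crosses the x-axis at the gridline x = 0; among the integer gridlines, it crosses the z-axis at z ∈ {-1, 0, 1}; the visible y-axis segment lies entirely on the surface.
Together with the visible shape, these determine p as stated.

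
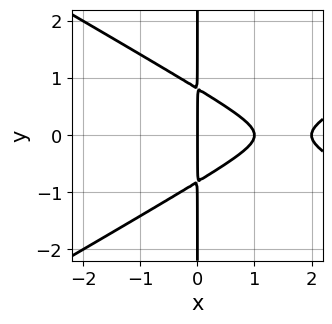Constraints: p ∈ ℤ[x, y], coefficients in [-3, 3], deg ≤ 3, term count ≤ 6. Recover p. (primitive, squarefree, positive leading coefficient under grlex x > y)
x^3 - 3*x*y^2 - 3*x^2 + 2*x

1. The degree is 3 — the shape is more complex than any degree-2 curve.
2. Symmetries: it's symmetric under y → −y, forcing even powers of y.
3. Checking where it meets the axes: the visible y-axis segment lies entirely on the curve; among the integer gridlines, it crosses the x-axis at x ∈ {0, 1, 2}.
4. These observations pin down the coefficients.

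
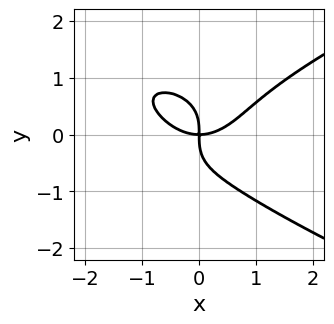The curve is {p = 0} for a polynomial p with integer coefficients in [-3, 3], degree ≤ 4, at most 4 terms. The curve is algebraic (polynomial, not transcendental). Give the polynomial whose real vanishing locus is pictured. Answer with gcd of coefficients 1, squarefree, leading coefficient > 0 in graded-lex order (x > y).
deg p = 4. No degree-3 curve has this shape.
Reading off the gridlines: it crosses the y-axis at the gridline y = 0; it meets the x-axis at x = 0 (among the integer gridlines).
Assembling these constraints gives the stated polynomial.

3*y^4 - 2*x^3 + 3*x*y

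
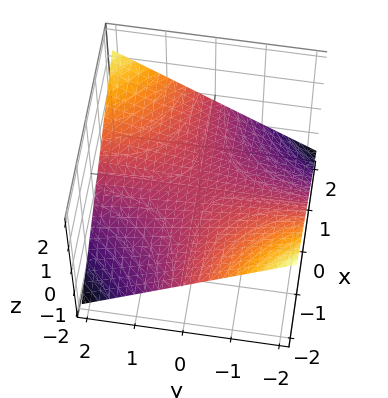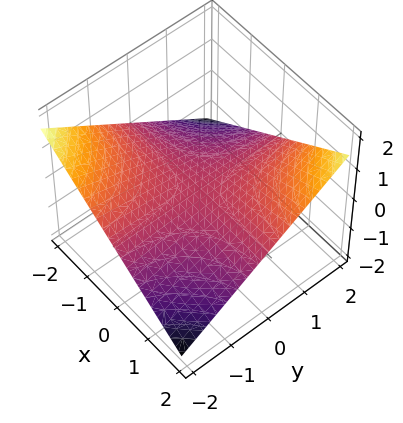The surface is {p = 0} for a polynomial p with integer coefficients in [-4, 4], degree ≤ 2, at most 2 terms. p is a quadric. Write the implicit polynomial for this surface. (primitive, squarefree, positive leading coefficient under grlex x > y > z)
x*y - 3*z

(a) deg p = 2.
(b) From the visible intercepts: the visible y-axis segment lies entirely on the surface; every point of the x-axis in the box is on the surface; it crosses the z-axis at the gridline z = 0.
(c) Putting this together gives p.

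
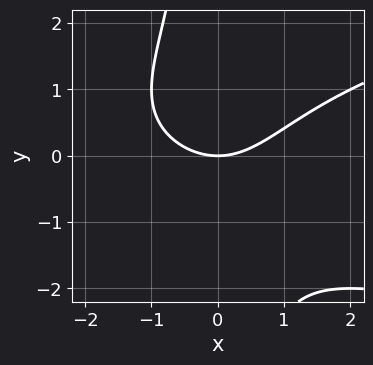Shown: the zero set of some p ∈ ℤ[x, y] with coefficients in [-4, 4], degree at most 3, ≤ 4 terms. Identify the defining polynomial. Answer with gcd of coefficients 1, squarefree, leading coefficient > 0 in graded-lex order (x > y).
x*y^2 - x^2 + 2*y

(a) The degree is 3 — a generic line meets the curve in up to 3 points.
(b) Against the integer gridlines: one y-axis crossing is at y = 0; one x-axis crossing is at x = 0.
(c) Fitting integer coefficients to these (and the overall shape) gives p.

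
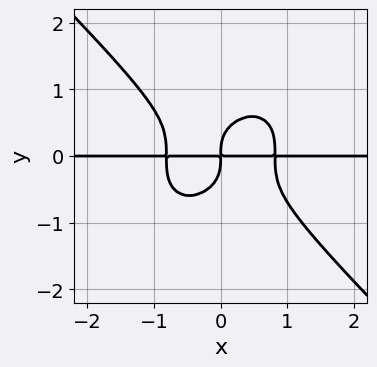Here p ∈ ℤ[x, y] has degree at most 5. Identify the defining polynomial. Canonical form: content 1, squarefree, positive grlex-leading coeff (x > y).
The degree is 4 — no degree-3 curve has this shape.
Reading off the gridlines: every point of the x-axis in the box is on the curve.
Together with the visible shape, these determine p as stated.

3*x^3*y + 3*y^4 - 2*x*y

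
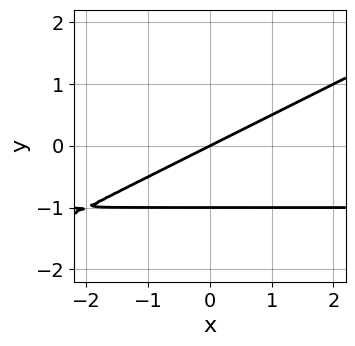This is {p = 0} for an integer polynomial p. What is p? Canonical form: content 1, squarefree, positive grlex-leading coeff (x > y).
x*y - 2*y^2 + x - 2*y

First, deg p = 2.
Then, against the integer gridlines: among the integer gridlines, it crosses the y-axis at y ∈ {-1, 0}; it crosses the x-axis at the gridline x = 0.
Finally, fitting integer coefficients to these (and the overall shape) gives p.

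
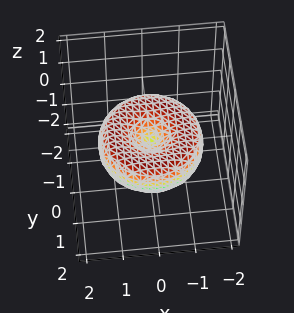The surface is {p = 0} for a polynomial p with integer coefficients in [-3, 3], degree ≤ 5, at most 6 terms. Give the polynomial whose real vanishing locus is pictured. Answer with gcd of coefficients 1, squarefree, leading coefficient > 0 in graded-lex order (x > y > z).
x^4 + 2*x^2*y^2 + y^4 - 2*x^2 - 2*y^2 + 3*z^2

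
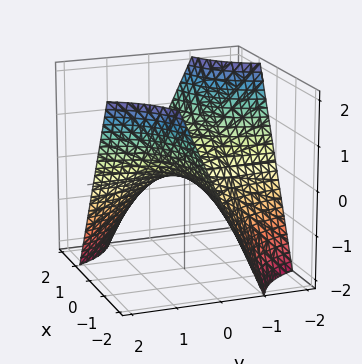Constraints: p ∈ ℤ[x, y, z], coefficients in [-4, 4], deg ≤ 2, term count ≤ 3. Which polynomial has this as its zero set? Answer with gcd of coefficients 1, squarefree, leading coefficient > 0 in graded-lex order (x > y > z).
1. deg p = 2.
2. Against the integer gridlines: the visible y-axis segment lies entirely on the surface; it crosses the z-axis at the gridline z = 0.
3. These observations pin down the coefficients.

x*y + z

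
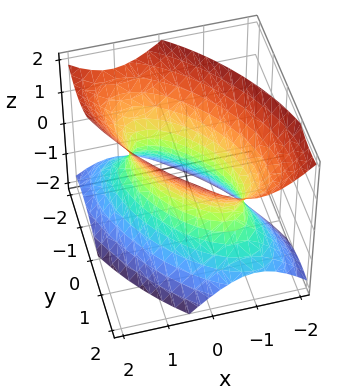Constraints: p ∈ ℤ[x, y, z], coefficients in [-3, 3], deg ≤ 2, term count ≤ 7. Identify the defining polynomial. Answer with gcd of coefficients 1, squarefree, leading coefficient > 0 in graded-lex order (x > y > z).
First, deg p = 2. No degree-1 surface has this shape.
Then, from the axis intercepts and sections: the surface avoids every integer z-axis point in the box; the y-axis gridline crossings are at y ∈ {-1, 1}.
Finally, fitting integer coefficients to these (and the overall shape) gives p.

3*x^2 + 3*x*y + 2*y^2 - 2*z^2 - 2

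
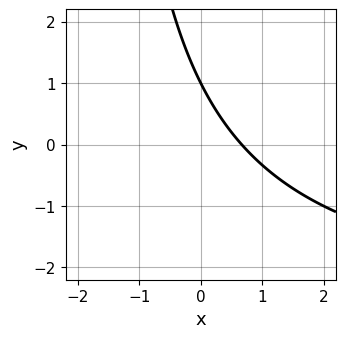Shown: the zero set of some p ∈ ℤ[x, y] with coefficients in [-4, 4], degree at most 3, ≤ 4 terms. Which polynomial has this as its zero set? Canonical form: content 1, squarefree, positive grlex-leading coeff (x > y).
1. Degree: the shape is more complex than any degree-1 curve, so deg p = 2.
2. Against the integer gridlines: it meets the y-axis at y = 1 (among the integer gridlines).
3. Putting this together gives p.

x*y + 3*x + 2*y - 2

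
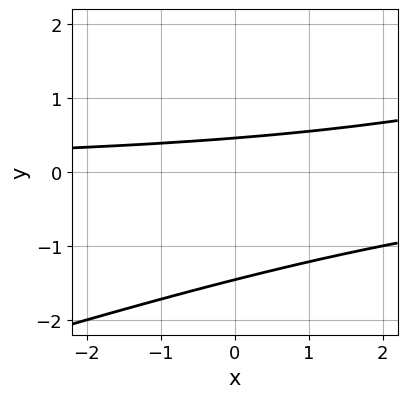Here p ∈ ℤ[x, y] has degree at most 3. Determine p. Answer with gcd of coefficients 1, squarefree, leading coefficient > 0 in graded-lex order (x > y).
The degree is 2 — a generic line meets the curve in up to 2 points.
From the axis intercepts and sections: it misses every integer gridline on the x-axis.
Putting this together gives p.

x*y - 3*y^2 - 3*y + 2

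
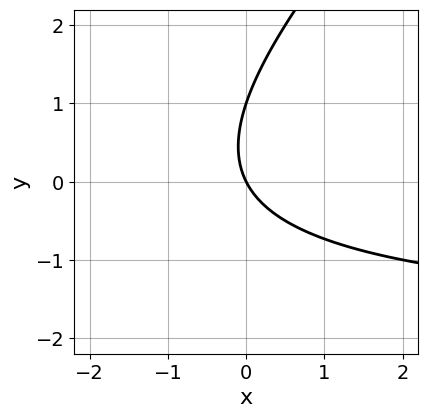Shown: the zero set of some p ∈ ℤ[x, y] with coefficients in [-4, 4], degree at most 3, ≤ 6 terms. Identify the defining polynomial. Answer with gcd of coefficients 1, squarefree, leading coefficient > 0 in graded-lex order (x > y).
x*y - y^2 + 2*x + y

Degree: no degree-1 curve has this shape, so deg p = 2.
Checking where it meets the axes: one x-axis crossing is at x = 0; among the integer gridlines, it crosses the y-axis at y ∈ {0, 1}.
Matching integer coefficients to the picture gives p.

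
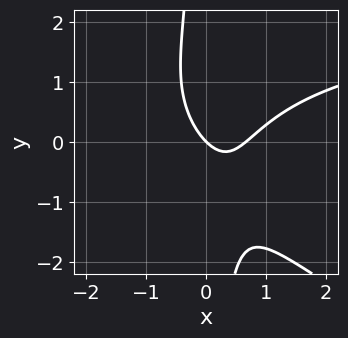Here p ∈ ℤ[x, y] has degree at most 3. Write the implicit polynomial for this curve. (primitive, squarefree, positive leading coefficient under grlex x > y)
x^2*y + 2*x*y^2 - 3*x^2 + 2*x + 2*y

First, the degree is 3 — a generic line meets the curve in up to 3 points.
Next, from the visible intercepts: it meets the y-axis at y = 0 (among the integer gridlines); it meets the x-axis at x = 0 (among the integer gridlines).
Finally, putting this together gives p.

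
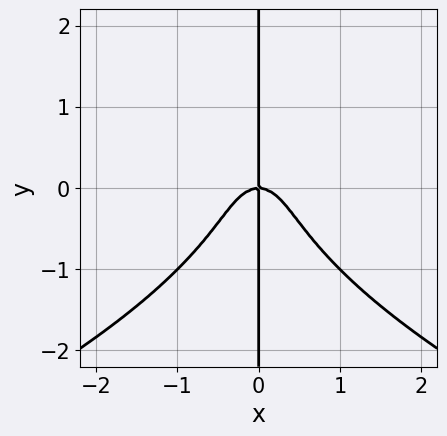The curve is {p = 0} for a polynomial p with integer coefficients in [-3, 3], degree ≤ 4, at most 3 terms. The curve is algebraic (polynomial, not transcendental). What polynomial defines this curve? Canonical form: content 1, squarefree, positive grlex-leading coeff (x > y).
x*y^3 + 2*x^3 + x*y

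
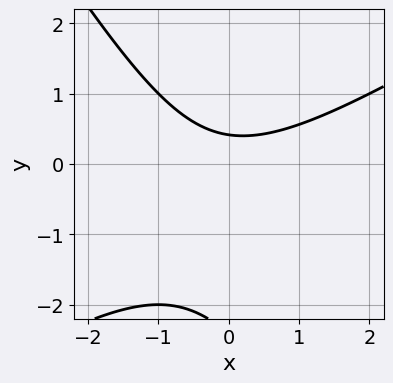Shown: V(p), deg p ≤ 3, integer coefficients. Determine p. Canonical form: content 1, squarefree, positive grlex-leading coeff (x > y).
First, the degree is 2 — a generic line meets the curve in up to 2 points.
Next, from the visible intercepts: the curve avoids every integer x-axis point in the box.
Finally, these observations pin down the coefficients.

x^2 - x*y - y^2 - 2*y + 1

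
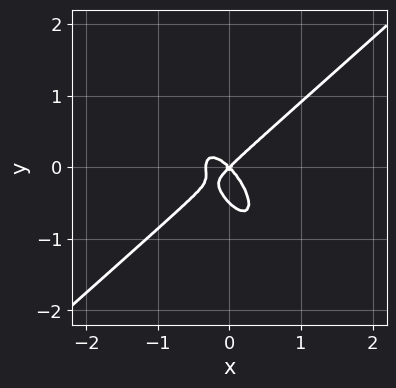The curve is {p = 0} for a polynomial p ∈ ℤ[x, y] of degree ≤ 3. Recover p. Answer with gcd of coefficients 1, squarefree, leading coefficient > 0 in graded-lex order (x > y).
3*x^3 - 2*x*y^2 - 2*y^3 + x^2 - y^2

1. Degree: a generic line meets the curve in up to 3 points, so deg p = 3.
2. Reading off the gridlines: one y-axis crossing is at y = 0; one x-axis crossing is at x = 0.
3. Assembling these constraints gives the stated polynomial.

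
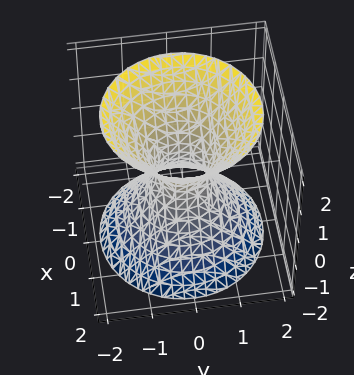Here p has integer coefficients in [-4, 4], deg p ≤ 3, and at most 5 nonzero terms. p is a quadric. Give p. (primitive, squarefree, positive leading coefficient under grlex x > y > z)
(a) deg p = 2.
(b) Symmetries: the z ↦ −z reflection is a symmetry, so z appears only in even powers; the z-axis is an axis of rotation, so x and y enter only as x² + y².
(c) Reading off the gridlines: a circular section at z = -2 has radius between 1 and 2; the surface avoids every integer z-axis point in the box.
(d) Assembling these constraints gives the stated polynomial.

3*x^2 + 3*y^2 - 2*z^2 - 1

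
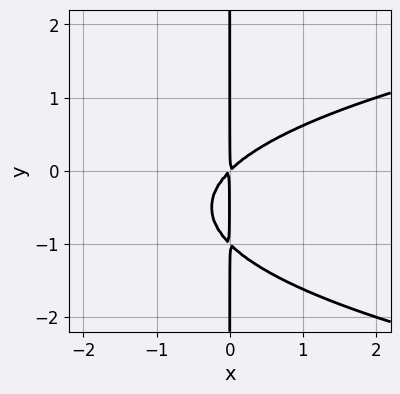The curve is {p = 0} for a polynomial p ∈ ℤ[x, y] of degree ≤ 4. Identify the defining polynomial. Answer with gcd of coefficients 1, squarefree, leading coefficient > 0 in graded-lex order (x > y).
x*y^2 - x^2 + x*y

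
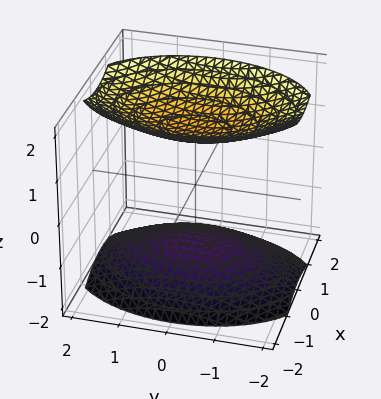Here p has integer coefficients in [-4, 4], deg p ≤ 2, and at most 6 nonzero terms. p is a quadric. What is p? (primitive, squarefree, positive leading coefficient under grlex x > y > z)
1. The picture has 2 separate pieces.
2. The degree is 2 — two sheets facing apart; a quadric.
3. Symmetries: it's symmetric under x → −x, forcing even powers of x; it's symmetric under z → −z, forcing even powers of z; mirror symmetry y ↦ −y ⇒ only even powers of y.
4. Checking where it meets the axes: it misses every integer gridline on the x-axis; no y-intercept at any integer in the box.
5. Solving for integer coefficients yields p as stated.

2*x^2 + y^2 - 2*z^2 + 3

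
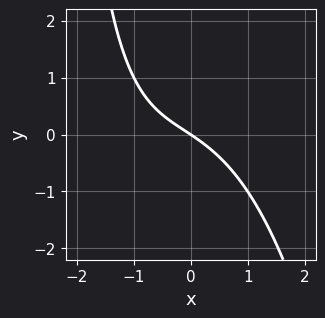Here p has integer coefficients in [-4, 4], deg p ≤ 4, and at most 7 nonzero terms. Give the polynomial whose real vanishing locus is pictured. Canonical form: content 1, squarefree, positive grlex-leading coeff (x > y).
First, the degree is 3 — a generic line meets the curve in up to 3 points.
Next, from the axis intercepts and sections: one y-axis crossing is at y = 0; one x-axis crossing is at x = 0.
Finally, assembling these constraints gives the stated polynomial.

x^3 + x^2 + x*y + 2*x + 3*y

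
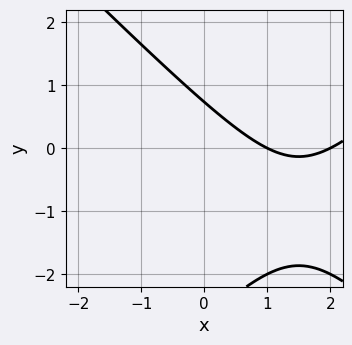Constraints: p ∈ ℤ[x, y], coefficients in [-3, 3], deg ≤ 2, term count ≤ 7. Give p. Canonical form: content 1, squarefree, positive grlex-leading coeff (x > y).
x^2 - y^2 - 3*x - 2*y + 2

(a) Degree: no degree-1 curve has this shape, so deg p = 2.
(b) Observable constraints: the x-axis gridline crossings are at x ∈ {1, 2}.
(c) Together with the visible shape, these determine p as stated.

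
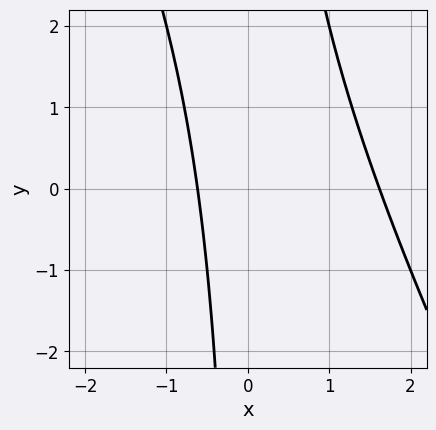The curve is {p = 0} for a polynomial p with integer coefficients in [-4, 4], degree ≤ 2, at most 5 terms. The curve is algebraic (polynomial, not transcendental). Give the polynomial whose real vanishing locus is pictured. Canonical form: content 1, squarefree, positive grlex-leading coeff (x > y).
2*x^2 + x*y - 2*x - 2

First, the degree is 2 — a generic line meets the curve in up to 2 points.
Next, from the axis intercepts and sections: no y-intercept at any integer in the box.
Finally, together with the visible shape, these determine p as stated.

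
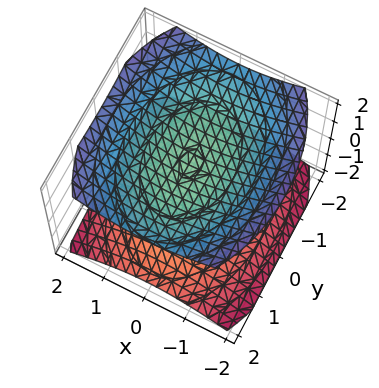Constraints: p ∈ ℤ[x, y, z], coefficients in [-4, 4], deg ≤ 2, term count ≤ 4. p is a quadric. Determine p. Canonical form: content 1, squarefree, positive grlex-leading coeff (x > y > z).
First, the picture has 2 separate pieces.
Then, degree: two separate bowl-shaped sheets opening away from each other; a quadric, so deg p = 2.
Then, symmetries: mirror symmetry y ↦ −y ⇒ only even powers of y; it's symmetric under x → −x, forcing even powers of x; mirror symmetry z ↦ −z ⇒ only even powers of z.
Then, checking where it meets the axes: among the integer gridlines, it crosses the z-axis at z ∈ {-1, 1}; no x-intercept at any integer in the box; the surface avoids every integer y-axis point in the box.
Finally, together with the visible shape, these determine p as stated.

2*x^2 + y^2 - 3*z^2 + 3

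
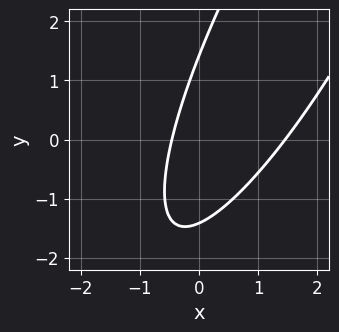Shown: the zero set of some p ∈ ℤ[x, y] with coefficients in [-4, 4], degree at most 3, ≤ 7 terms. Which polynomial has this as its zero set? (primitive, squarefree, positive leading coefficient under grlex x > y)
3*x^2 - 3*x*y + y^2 - 3*x - 2

(a) deg p = 2. The shape is more complex than any degree-1 curve.
(b) Solving for integer coefficients yields p as stated.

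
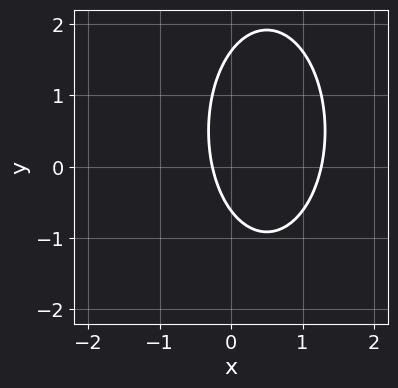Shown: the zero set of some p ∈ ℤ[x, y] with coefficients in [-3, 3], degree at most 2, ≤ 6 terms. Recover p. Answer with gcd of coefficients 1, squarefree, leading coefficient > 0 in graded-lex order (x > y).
3*x^2 + y^2 - 3*x - y - 1

deg p = 2.
Solving for integer coefficients yields p as stated.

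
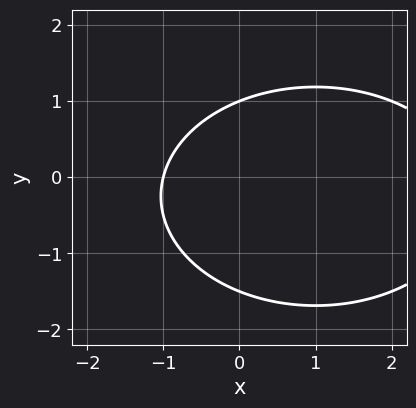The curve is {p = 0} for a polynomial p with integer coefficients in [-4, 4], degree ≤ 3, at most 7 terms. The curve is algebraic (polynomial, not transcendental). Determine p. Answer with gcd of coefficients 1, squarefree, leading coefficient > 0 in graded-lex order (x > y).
(a) The degree is 2 — a generic line meets the curve in up to 2 points.
(b) Against the integer gridlines: it meets the y-axis at y = 1 (among the integer gridlines); it crosses the x-axis at the gridline x = -1.
(c) The integer polynomial consistent with all of this is the stated p.

x^2 + 2*y^2 - 2*x + y - 3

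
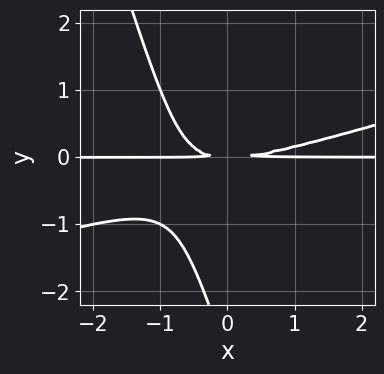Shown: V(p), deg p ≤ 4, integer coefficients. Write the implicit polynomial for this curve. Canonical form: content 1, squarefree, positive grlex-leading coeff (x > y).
x^2*y - 3*x*y^2 - y^3 - 3*y^2

First, degree: no degree-2 curve has this shape, so deg p = 3.
Then, from the axis intercepts and sections: the visible x-axis segment lies entirely on the curve.
Finally, solving for integer coefficients yields p as stated.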